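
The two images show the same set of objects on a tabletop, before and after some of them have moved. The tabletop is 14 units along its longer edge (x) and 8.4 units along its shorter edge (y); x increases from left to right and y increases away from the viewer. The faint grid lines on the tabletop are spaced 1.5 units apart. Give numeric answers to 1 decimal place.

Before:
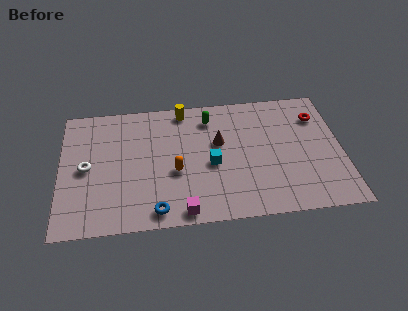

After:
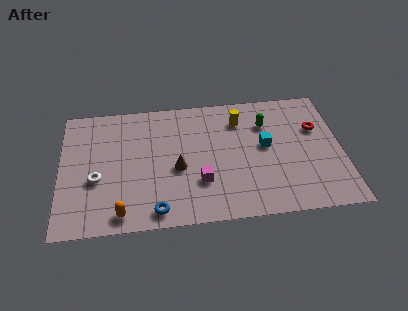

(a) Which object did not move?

the blue torus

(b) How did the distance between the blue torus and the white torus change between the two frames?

-0.9

They were about 4.6 units apart before and 3.7 after — 0.9 units closer together.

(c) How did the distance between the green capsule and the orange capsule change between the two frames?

+5.1

The distance was about 3.8 in the first image and 8.9 in the second, so they moved 5.1 units further apart.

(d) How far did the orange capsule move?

3.6

From (5.7, 3.4) to (3.0, 1.0), the orange capsule covered √(2.7² + 2.4²) ≈ 3.6 units.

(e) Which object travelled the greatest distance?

the orange capsule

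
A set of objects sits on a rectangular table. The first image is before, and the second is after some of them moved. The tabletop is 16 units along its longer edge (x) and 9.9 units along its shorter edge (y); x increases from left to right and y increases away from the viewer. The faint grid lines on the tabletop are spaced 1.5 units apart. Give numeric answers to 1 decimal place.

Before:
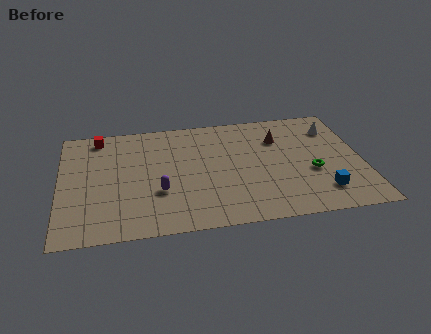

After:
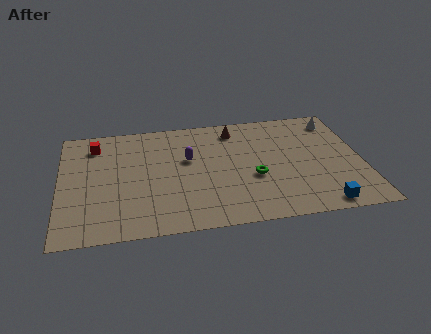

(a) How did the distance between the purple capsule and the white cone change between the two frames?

-2.0

They were about 10.4 units apart before and 8.4 after — 2.0 units closer together.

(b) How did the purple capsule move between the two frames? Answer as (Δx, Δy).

(1.6, 2.6)

From the two frames, the purple capsule sits at roughly (5.2, 3.4) before and (6.8, 6.0) after.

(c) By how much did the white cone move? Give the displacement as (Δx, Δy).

(0.2, 0.7)

The white cone was at about (14.7, 7.6) and moved to about (14.9, 8.3).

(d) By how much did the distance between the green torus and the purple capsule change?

-4.1

The distance was about 8.1 in the first image and 4.0 in the second, so they moved 4.1 units closer together.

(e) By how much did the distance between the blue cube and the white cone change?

+1.8

They were about 5.6 units apart before and 7.4 after — 1.8 units further apart.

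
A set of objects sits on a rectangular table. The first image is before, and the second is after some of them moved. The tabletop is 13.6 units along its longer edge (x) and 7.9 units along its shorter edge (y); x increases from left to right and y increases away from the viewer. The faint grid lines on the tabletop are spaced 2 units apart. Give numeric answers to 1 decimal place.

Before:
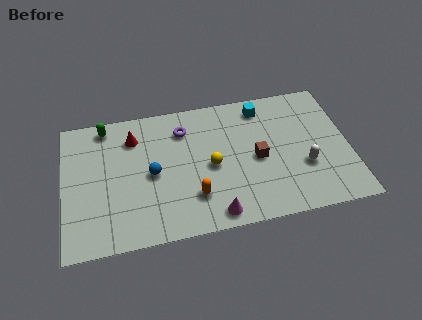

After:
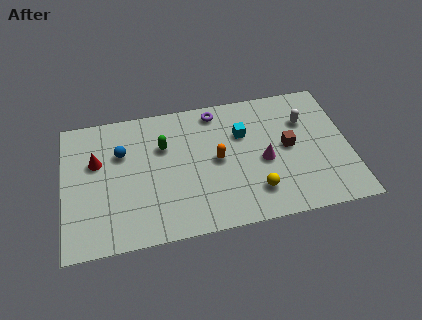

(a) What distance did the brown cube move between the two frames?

1.6

The brown cube moved from about (9.2, 3.7) to (10.7, 4.1), a distance of √(1.5² + 0.4²) ≈ 1.6.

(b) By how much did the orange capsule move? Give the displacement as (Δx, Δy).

(1.2, 1.9)

The orange capsule started near (6.1, 2.1) and ended near (7.3, 4.0).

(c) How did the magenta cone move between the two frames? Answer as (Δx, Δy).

(2.5, 2.6)

From the two frames, the magenta cone sits at roughly (7.0, 0.9) before and (9.5, 3.5) after.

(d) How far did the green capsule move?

3.2

The green capsule moved from about (2.1, 7.0) to (4.8, 5.3), a distance of √(2.7² + 1.7²) ≈ 3.2.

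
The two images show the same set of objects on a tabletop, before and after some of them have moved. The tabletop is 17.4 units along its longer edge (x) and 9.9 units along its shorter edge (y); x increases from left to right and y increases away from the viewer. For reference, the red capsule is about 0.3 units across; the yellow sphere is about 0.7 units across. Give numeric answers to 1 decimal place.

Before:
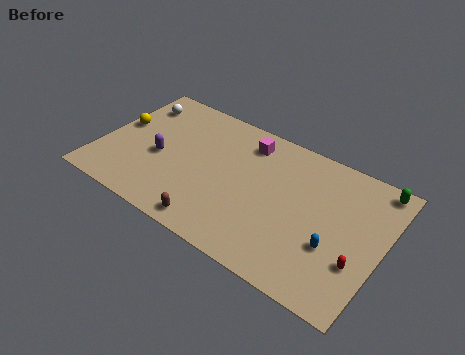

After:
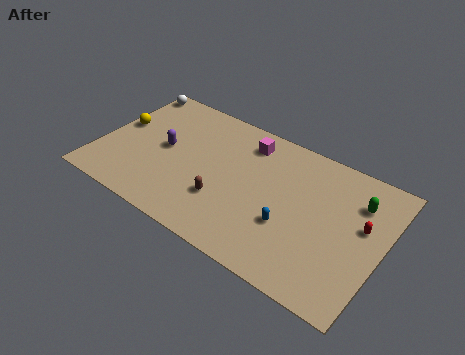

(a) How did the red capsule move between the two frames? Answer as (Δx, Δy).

(-0.1, 2.6)

From the two frames, the red capsule sits at roughly (16.2, 3.2) before and (16.1, 5.8) after.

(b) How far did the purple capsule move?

0.8

The purple capsule was near (3.7, 4.3) before and (3.9, 5.1) after, so it travelled √(0.2² + 0.8²) ≈ 0.8 units.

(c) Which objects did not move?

the yellow sphere and the magenta cube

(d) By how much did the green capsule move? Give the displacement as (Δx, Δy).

(-0.9, -1.6)

The green capsule started near (16.5, 8.9) and ended near (15.6, 7.3).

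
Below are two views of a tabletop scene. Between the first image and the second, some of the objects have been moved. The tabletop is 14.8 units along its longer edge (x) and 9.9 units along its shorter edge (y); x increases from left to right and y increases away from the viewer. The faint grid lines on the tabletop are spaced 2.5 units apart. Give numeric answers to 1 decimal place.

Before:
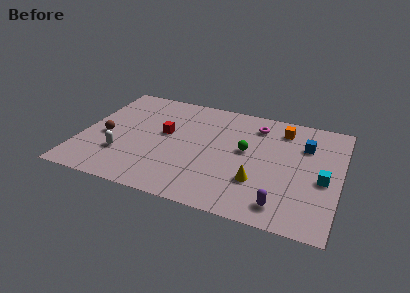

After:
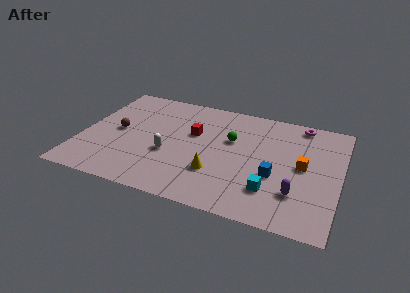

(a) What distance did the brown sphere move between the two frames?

0.9

The brown sphere moved from about (1.4, 4.3) to (2.0, 5.0), a distance of √(0.6² + 0.7²) ≈ 0.9.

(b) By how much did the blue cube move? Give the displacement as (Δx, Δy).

(-1.5, -3.2)

The blue cube was at about (12.7, 7.0) and moved to about (11.2, 3.8).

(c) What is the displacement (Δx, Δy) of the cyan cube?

(-2.8, -1.8)

From the two frames, the cyan cube sits at roughly (13.9, 4.3) before and (11.1, 2.5) after.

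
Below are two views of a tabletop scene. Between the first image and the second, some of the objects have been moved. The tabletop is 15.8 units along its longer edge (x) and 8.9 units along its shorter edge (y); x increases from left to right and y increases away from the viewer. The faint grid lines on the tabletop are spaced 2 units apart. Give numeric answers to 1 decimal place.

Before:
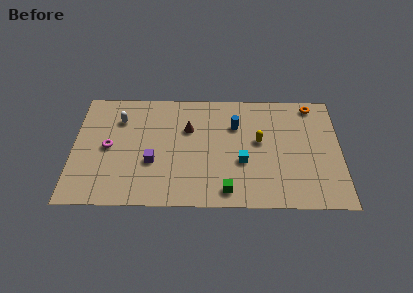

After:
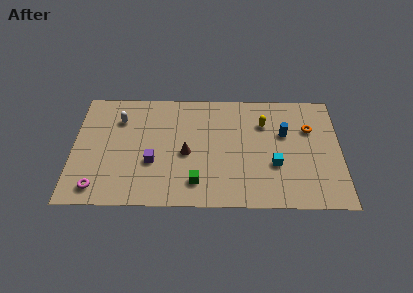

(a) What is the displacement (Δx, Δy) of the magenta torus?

(-0.6, -3.1)

The magenta torus was at about (2.1, 4.4) and moved to about (1.5, 1.3).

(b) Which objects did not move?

the purple cube and the white capsule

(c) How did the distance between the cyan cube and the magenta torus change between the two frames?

+2.6

Before: roughly 8.0 units apart; after: 10.6. That's 2.6 units further apart.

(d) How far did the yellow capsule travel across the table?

1.4

The yellow capsule moved from about (11.0, 5.0) to (11.3, 6.4), a distance of √(0.3² + 1.4²) ≈ 1.4.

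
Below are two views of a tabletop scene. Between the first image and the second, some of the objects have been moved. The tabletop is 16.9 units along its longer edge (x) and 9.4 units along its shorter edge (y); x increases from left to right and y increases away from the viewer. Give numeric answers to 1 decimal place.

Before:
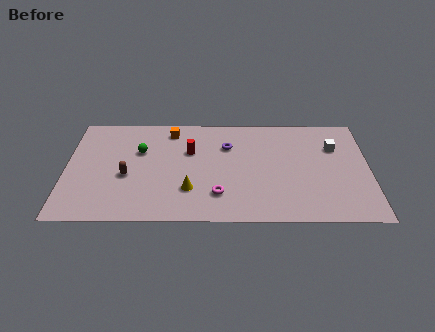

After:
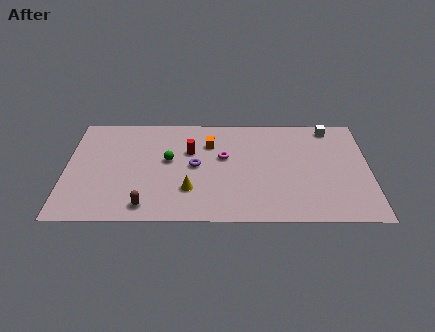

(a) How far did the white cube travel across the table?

1.8

The white cube moved from about (15.0, 6.5) to (14.8, 8.3), a distance of √(0.2² + 1.8²) ≈ 1.8.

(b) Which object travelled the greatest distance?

the magenta torus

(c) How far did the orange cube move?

2.5

The orange cube moved from about (5.8, 8.0) to (8.0, 6.8), a distance of √(2.2² + 1.2²) ≈ 2.5.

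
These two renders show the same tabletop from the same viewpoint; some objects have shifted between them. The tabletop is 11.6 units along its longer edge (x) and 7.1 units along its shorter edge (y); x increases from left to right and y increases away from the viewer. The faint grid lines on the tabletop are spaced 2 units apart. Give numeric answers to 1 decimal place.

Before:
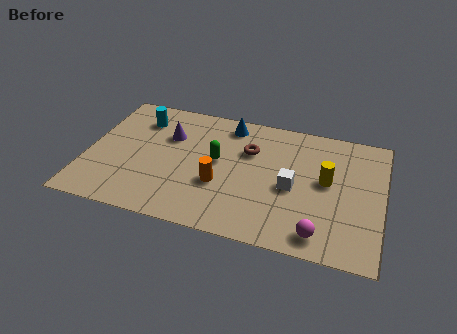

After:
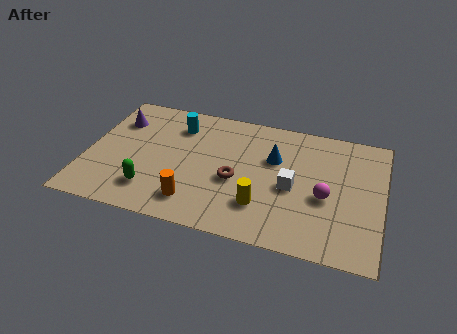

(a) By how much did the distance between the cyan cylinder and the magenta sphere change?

-2.2

Before: roughly 8.7 units apart; after: 6.5. That's 2.2 units closer together.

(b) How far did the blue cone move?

2.4

From (5.4, 6.1) to (7.3, 4.6), the blue cone covered √(1.9² + 1.5²) ≈ 2.4 units.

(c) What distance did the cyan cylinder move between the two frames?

1.5

The cyan cylinder moved from about (1.9, 5.5) to (3.4, 5.5), a distance of √(1.5² + 0.0²) ≈ 1.5.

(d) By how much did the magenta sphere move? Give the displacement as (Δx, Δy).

(0.1, 2.0)

The magenta sphere started near (9.3, 1.0) and ended near (9.4, 3.0).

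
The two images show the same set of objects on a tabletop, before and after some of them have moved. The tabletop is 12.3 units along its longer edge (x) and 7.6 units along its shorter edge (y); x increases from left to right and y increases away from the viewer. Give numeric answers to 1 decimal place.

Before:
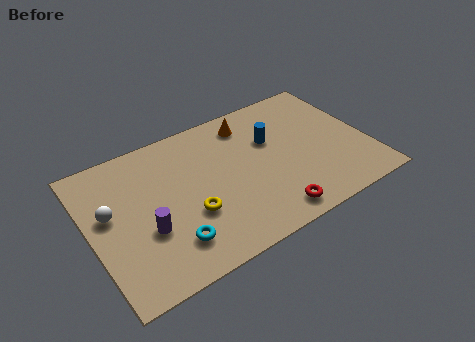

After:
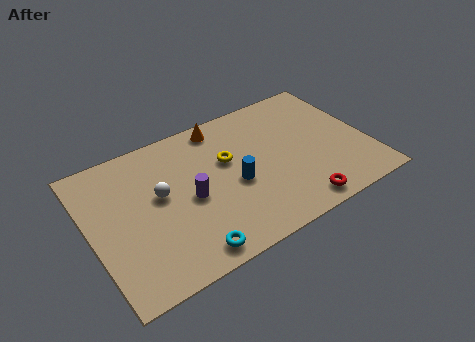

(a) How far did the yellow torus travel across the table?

2.8

The yellow torus was near (4.2, 2.7) before and (6.2, 4.7) after, so it travelled √(2.0² + 2.0²) ≈ 2.8 units.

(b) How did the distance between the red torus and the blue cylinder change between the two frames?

-0.6

They were about 4.0 units apart before and 3.4 after — 0.6 units closer together.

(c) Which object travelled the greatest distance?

the yellow torus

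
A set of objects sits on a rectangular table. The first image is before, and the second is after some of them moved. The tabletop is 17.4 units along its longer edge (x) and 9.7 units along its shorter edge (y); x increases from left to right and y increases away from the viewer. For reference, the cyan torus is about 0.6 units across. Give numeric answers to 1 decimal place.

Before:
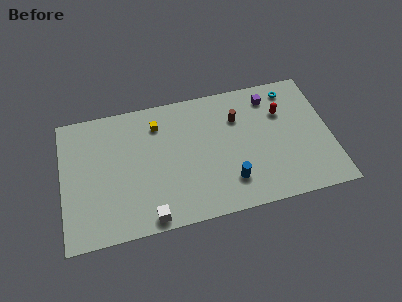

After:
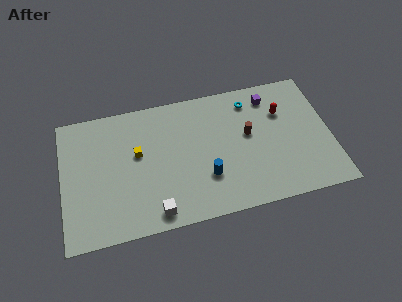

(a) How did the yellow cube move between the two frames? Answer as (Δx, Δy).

(-1.4, -1.9)

The yellow cube started near (6.3, 7.6) and ended near (4.9, 5.7).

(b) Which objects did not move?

the purple cube and the red capsule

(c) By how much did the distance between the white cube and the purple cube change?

-0.5

They were about 10.9 units apart before and 10.4 after — 0.5 units closer together.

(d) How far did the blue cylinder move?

1.7

From (10.7, 2.3) to (9.2, 3.0), the blue cylinder covered √(1.5² + 0.7²) ≈ 1.7 units.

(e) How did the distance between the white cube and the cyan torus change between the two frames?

-2.7

Before: roughly 12.2 units apart; after: 9.5. That's 2.7 units closer together.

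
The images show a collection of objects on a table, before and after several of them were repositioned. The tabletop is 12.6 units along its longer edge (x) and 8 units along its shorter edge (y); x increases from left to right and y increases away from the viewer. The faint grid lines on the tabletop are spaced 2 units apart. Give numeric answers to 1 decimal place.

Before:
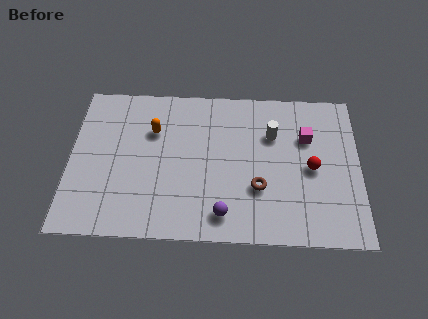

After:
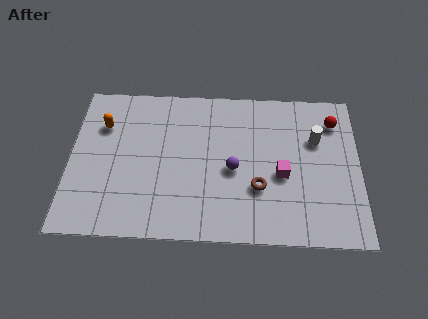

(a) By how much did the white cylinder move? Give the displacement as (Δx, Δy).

(1.9, -0.2)

The white cylinder started near (8.8, 5.5) and ended near (10.7, 5.3).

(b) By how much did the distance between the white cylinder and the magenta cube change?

+0.9

Before: roughly 1.5 units apart; after: 2.4. That's 0.9 units further apart.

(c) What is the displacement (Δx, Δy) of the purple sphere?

(0.4, 2.3)

From the two frames, the purple sphere sits at roughly (6.7, 1.3) before and (7.1, 3.6) after.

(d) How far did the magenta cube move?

2.3

From (10.3, 5.4) to (9.2, 3.4), the magenta cube covered √(1.1² + 2.0²) ≈ 2.3 units.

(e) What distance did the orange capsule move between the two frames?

2.2

From (3.6, 5.5) to (1.4, 5.7), the orange capsule covered √(2.2² + 0.2²) ≈ 2.2 units.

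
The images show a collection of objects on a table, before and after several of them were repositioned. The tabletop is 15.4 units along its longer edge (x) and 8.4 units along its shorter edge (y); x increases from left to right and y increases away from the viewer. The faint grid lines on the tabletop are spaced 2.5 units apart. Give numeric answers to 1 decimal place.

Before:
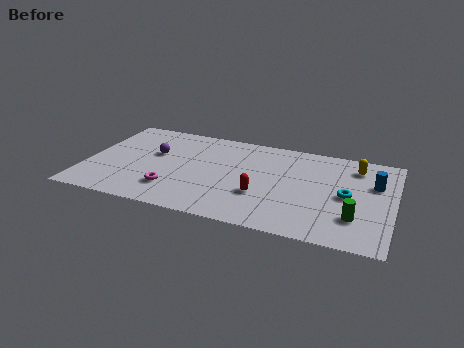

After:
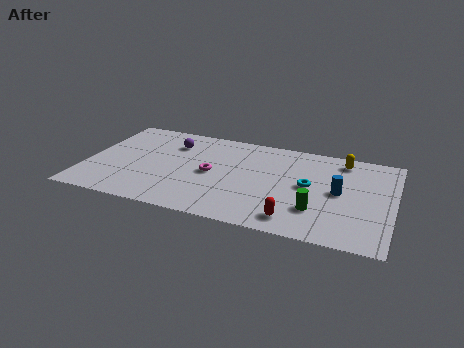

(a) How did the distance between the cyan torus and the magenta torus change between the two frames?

-3.9

They were about 8.8 units apart before and 4.9 after — 3.9 units closer together.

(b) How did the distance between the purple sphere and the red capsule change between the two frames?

+2.3

The distance was about 6.0 in the first image and 8.3 in the second, so they moved 2.3 units further apart.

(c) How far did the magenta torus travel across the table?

2.7

The magenta torus moved from about (4.5, 2.1) to (6.3, 4.1), a distance of √(1.8² + 2.0²) ≈ 2.7.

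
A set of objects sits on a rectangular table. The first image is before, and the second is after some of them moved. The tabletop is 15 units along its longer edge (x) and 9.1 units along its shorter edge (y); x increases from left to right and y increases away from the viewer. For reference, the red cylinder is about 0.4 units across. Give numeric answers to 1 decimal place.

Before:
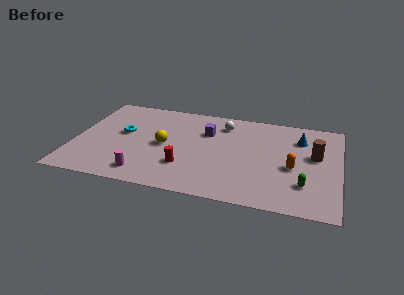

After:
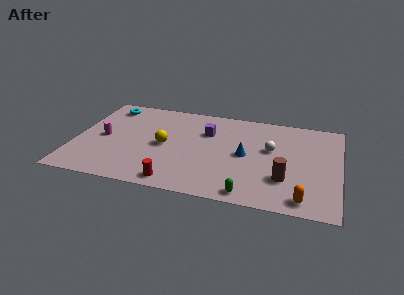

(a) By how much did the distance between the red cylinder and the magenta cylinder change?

+3.1

They were about 2.5 units apart before and 5.6 after — 3.1 units further apart.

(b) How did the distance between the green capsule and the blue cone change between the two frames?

-0.8

Before: roughly 4.4 units apart; after: 3.6. That's 0.8 units closer together.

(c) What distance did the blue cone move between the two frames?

3.8

The blue cone moved from about (12.7, 6.8) to (9.7, 4.5), a distance of √(3.0² + 2.3²) ≈ 3.8.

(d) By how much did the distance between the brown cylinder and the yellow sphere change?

-1.4

Before: roughly 8.5 units apart; after: 7.1. That's 1.4 units closer together.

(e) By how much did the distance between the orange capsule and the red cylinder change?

+1.0

They were about 6.1 units apart before and 7.1 after — 1.0 units further apart.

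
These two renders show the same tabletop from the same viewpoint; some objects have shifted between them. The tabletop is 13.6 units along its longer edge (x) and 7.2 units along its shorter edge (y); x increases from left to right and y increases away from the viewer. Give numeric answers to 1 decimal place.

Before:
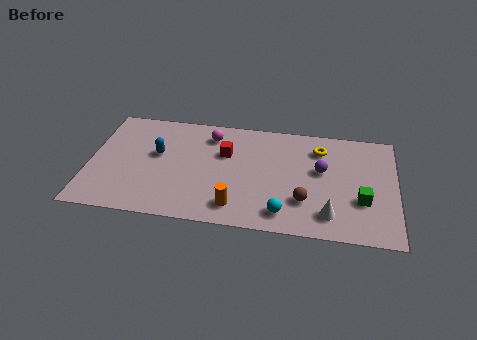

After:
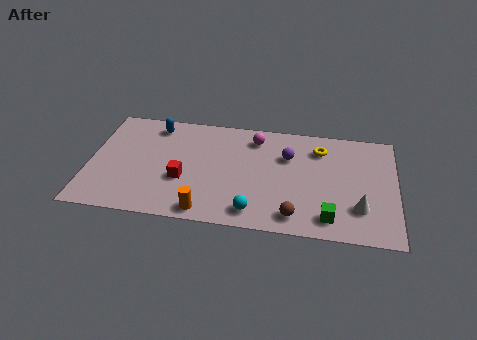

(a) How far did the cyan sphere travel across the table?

1.3

The cyan sphere moved from about (8.7, 1.2) to (7.4, 1.1), a distance of √(1.3² + 0.1²) ≈ 1.3.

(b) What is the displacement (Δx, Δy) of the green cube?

(-1.4, -1.3)

From the two frames, the green cube sits at roughly (12.1, 2.5) before and (10.7, 1.2) after.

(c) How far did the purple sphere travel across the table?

1.7

The purple sphere was near (10.3, 4.2) before and (8.8, 4.9) after, so it travelled √(1.5² + 0.7²) ≈ 1.7 units.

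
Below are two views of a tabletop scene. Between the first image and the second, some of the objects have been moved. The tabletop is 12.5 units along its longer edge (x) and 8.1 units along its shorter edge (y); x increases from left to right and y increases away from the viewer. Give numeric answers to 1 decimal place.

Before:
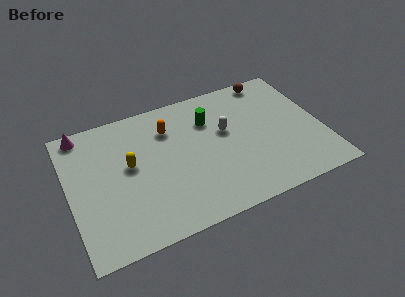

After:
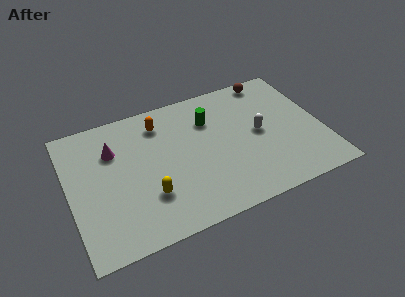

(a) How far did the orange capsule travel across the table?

0.6

The orange capsule was near (5.1, 6.0) before and (4.7, 6.5) after, so it travelled √(0.4² + 0.5²) ≈ 0.6 units.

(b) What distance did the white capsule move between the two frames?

1.7

The white capsule moved from about (7.8, 4.8) to (9.4, 4.1), a distance of √(1.6² + 0.7²) ≈ 1.7.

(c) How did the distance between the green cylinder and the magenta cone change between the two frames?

-1.6

Before: roughly 6.4 units apart; after: 4.8. That's 1.6 units closer together.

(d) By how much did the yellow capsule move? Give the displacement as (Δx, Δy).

(0.7, -2.1)

The yellow capsule was at about (3.0, 4.5) and moved to about (3.7, 2.4).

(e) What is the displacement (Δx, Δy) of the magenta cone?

(1.4, -1.6)

The magenta cone started near (0.9, 7.3) and ended near (2.3, 5.7).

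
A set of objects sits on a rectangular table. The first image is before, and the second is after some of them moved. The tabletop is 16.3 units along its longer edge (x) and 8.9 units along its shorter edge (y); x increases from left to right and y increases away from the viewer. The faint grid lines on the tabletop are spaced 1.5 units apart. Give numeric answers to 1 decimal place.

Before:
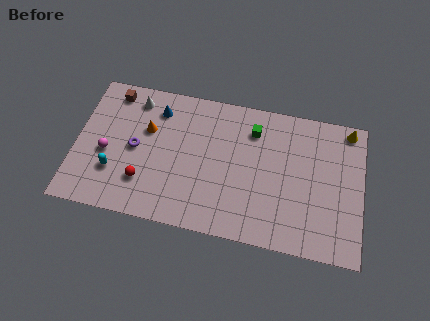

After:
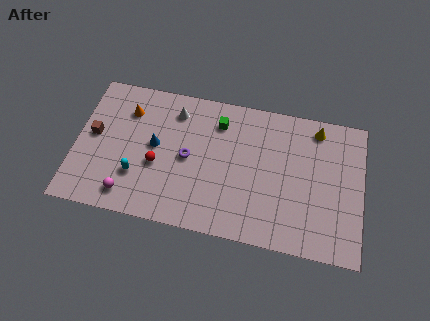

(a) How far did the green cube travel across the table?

2.0

The green cube moved from about (10.0, 6.9) to (8.0, 7.0), a distance of √(2.0² + 0.1²) ≈ 2.0.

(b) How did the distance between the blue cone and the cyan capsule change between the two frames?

-2.6

They were about 4.9 units apart before and 2.3 after — 2.6 units closer together.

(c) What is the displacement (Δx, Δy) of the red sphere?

(0.7, 1.2)

The red sphere started near (4.0, 2.4) and ended near (4.7, 3.6).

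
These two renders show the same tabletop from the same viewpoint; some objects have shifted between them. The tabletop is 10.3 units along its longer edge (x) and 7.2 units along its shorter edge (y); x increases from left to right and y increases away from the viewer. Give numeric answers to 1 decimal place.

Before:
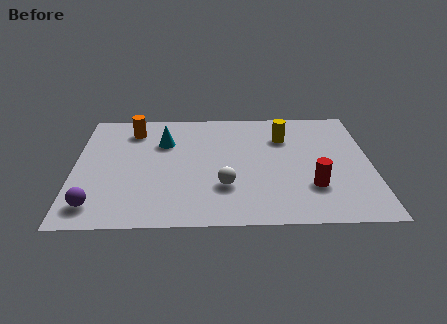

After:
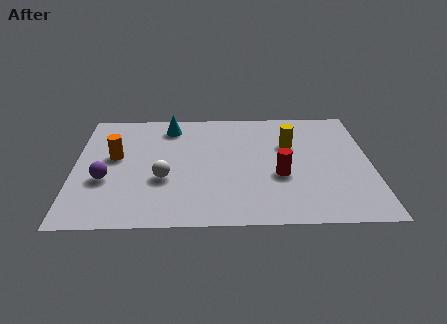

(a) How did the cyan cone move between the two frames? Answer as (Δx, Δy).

(0.2, 1.0)

From the two frames, the cyan cone sits at roughly (3.1, 5.0) before and (3.3, 6.0) after.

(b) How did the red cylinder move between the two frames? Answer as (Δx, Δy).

(-1.1, 0.7)

From the two frames, the red cylinder sits at roughly (8.2, 2.1) before and (7.1, 2.8) after.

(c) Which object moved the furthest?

the white sphere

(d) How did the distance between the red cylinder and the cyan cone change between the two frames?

-0.9

Before: roughly 5.9 units apart; after: 5.0. That's 0.9 units closer together.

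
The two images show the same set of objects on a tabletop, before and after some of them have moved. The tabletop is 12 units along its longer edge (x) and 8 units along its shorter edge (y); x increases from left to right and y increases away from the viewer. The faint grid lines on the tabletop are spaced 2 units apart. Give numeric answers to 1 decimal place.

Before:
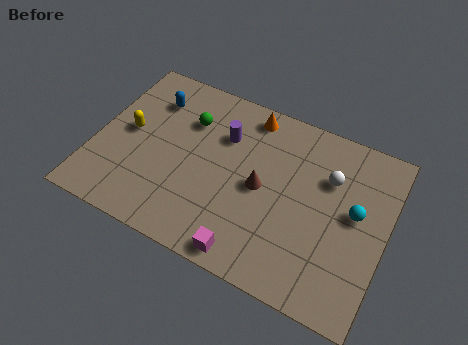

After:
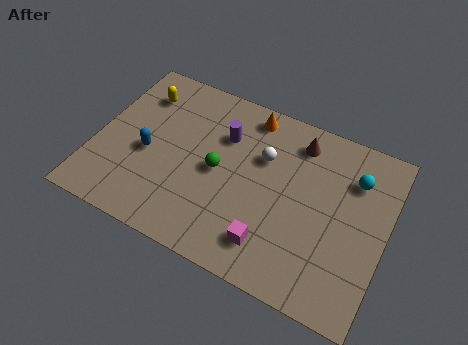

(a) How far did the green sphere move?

2.3

From (3.6, 5.7) to (5.1, 3.9), the green sphere covered √(1.5² + 1.8²) ≈ 2.3 units.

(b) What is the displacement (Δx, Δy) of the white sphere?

(-2.7, -0.2)

From the two frames, the white sphere sits at roughly (9.5, 5.5) before and (6.8, 5.3) after.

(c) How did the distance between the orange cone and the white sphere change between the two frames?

-1.9

Before: roughly 3.8 units apart; after: 1.9. That's 1.9 units closer together.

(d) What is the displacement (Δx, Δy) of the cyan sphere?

(-0.2, 1.5)

The cyan sphere was at about (10.7, 4.4) and moved to about (10.5, 5.9).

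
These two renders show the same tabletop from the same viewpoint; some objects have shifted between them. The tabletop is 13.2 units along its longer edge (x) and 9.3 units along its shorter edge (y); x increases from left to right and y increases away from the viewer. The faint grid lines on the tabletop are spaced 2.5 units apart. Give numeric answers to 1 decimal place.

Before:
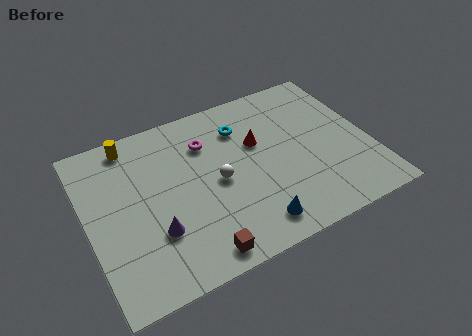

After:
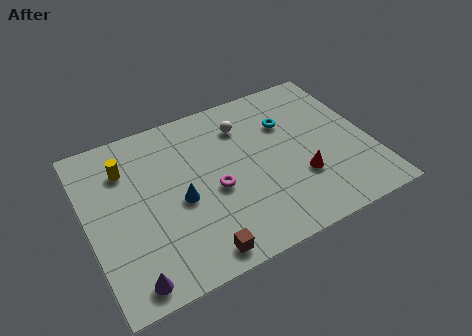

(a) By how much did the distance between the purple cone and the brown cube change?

+0.6

Before: roughly 2.5 units apart; after: 3.1. That's 0.6 units further apart.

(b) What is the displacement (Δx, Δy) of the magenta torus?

(0.0, -2.8)

The magenta torus started near (5.8, 6.8) and ended near (5.8, 4.0).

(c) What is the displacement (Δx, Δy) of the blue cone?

(-3.0, 2.7)

From the two frames, the blue cone sits at roughly (7.2, 1.4) before and (4.2, 4.1) after.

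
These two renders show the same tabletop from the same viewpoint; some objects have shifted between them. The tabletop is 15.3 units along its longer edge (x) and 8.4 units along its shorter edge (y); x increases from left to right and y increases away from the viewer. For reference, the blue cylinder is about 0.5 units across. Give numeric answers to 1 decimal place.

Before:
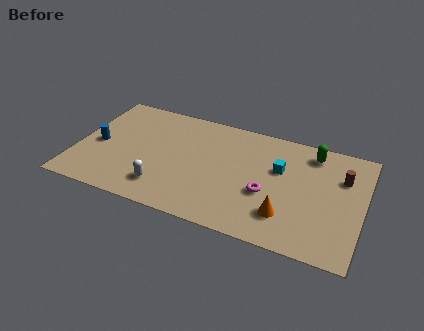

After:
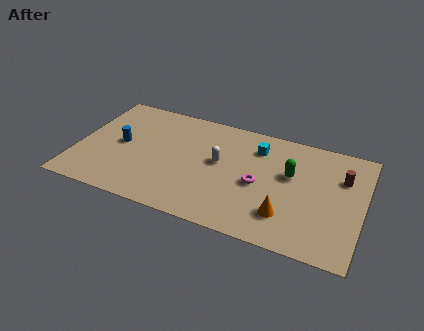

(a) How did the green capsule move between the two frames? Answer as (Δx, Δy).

(-1.0, -2.0)

The green capsule started near (12.4, 7.1) and ended near (11.4, 5.1).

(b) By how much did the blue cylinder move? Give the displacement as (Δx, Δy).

(1.2, 0.4)

From the two frames, the blue cylinder sits at roughly (1.1, 3.9) before and (2.3, 4.3) after.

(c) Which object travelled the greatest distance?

the white capsule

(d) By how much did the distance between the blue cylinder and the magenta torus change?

-1.7

Before: roughly 9.2 units apart; after: 7.5. That's 1.7 units closer together.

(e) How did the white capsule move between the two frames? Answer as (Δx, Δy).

(2.7, 2.9)

The white capsule started near (4.9, 1.8) and ended near (7.6, 4.7).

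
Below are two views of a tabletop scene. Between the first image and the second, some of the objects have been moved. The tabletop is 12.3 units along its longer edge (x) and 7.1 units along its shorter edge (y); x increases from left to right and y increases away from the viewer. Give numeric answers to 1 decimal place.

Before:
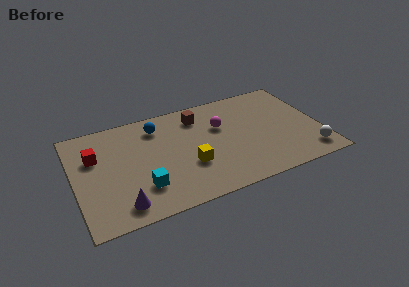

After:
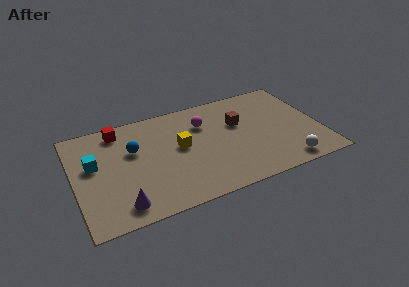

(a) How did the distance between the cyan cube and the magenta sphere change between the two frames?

+0.7

They were about 5.0 units apart before and 5.7 after — 0.7 units further apart.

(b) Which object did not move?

the purple cone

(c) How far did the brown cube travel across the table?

2.2

From (6.4, 5.7) to (8.3, 4.5), the brown cube covered √(1.9² + 1.2²) ≈ 2.2 units.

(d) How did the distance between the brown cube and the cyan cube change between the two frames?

+2.3

They were about 5.0 units apart before and 7.3 after — 2.3 units further apart.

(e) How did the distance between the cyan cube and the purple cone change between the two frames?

+1.9

The distance was about 1.4 in the first image and 3.3 in the second, so they moved 1.9 units further apart.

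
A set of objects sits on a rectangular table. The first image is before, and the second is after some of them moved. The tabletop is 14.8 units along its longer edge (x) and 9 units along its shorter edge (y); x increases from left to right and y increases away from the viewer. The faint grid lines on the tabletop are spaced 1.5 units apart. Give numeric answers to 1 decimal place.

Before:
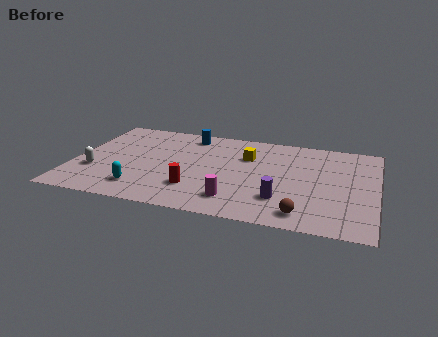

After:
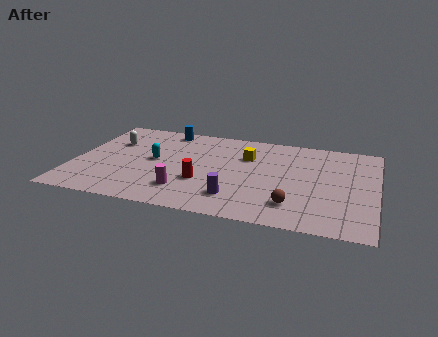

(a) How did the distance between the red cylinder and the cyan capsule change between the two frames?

+0.3

The distance was about 2.7 in the first image and 3.0 in the second, so they moved 0.3 units further apart.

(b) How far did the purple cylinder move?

2.2

From (10.3, 2.4) to (8.1, 2.0), the purple cylinder covered √(2.2² + 0.4²) ≈ 2.2 units.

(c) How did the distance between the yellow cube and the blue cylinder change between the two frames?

+1.2

The distance was about 3.4 in the first image and 4.6 in the second, so they moved 1.2 units further apart.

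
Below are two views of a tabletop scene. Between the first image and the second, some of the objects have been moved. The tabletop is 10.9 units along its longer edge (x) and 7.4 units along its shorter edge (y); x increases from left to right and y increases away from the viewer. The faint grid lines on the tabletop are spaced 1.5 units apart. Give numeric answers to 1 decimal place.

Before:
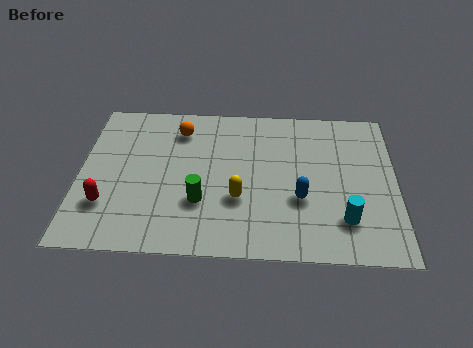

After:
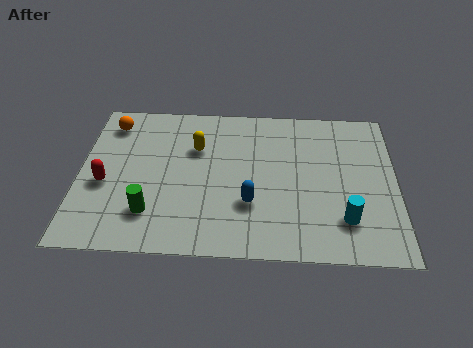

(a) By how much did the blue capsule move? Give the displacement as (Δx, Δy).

(-1.7, -0.3)

The blue capsule was at about (7.6, 2.7) and moved to about (5.9, 2.4).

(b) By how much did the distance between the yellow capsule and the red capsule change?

-0.9

They were about 4.5 units apart before and 3.6 after — 0.9 units closer together.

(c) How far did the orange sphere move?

2.4

From (3.4, 5.9) to (1.0, 6.1), the orange sphere covered √(2.4² + 0.2²) ≈ 2.4 units.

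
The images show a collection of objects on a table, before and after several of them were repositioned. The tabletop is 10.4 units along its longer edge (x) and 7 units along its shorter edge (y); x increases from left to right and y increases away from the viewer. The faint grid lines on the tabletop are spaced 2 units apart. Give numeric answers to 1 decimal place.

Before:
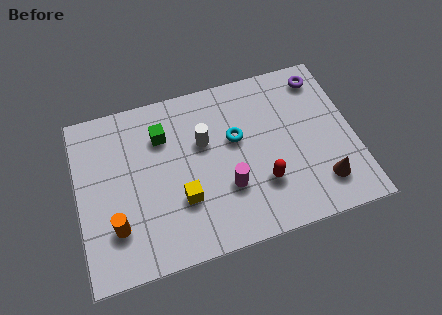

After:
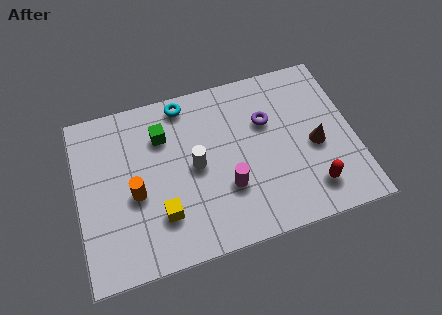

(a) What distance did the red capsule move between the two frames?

1.9

The red capsule moved from about (6.8, 2.1) to (8.6, 1.4), a distance of √(1.8² + 0.7²) ≈ 1.9.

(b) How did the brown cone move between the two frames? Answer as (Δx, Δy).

(-0.1, 1.6)

The brown cone started near (9.0, 1.5) and ended near (8.9, 3.1).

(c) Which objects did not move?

the magenta cylinder and the green cube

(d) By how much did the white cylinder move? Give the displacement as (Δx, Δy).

(-0.4, -0.9)

The white cylinder was at about (4.8, 4.4) and moved to about (4.4, 3.5).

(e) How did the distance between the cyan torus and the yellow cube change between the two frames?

+1.6

The distance was about 2.9 in the first image and 4.5 in the second, so they moved 1.6 units further apart.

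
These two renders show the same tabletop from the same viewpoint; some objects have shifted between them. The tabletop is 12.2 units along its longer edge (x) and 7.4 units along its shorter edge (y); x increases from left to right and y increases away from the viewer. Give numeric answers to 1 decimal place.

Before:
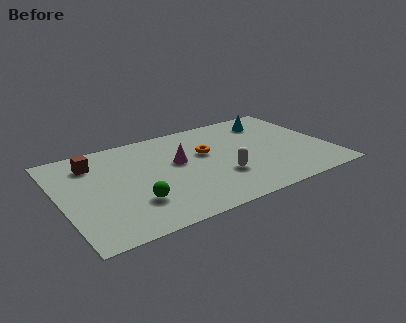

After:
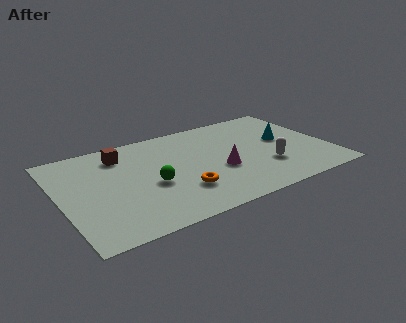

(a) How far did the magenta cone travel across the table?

2.2

The magenta cone moved from about (5.4, 4.3) to (7.1, 2.9), a distance of √(1.7² + 1.4²) ≈ 2.2.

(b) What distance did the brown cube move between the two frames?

1.3

The brown cube moved from about (1.7, 5.8) to (3.0, 5.9), a distance of √(1.3² + 0.1²) ≈ 1.3.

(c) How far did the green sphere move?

1.3

The green sphere was near (3.1, 2.1) before and (4.0, 3.1) after, so it travelled √(0.9² + 1.0²) ≈ 1.3 units.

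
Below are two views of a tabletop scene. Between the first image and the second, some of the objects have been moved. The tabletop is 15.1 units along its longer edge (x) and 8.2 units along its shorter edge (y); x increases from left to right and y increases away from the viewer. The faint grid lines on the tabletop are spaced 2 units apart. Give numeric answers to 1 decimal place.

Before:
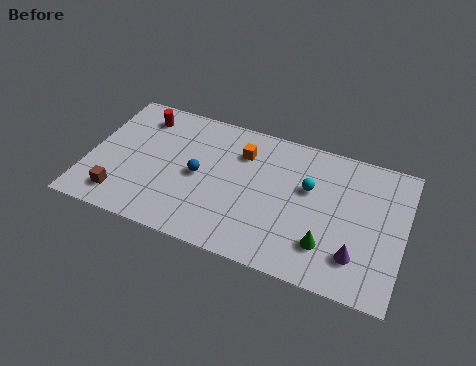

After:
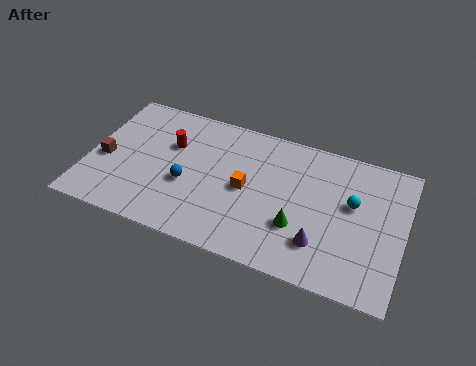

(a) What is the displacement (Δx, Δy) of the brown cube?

(-1.0, 2.0)

The brown cube started near (1.8, 1.5) and ended near (0.8, 3.5).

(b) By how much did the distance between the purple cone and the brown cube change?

-0.6

The distance was about 11.2 in the first image and 10.6 in the second, so they moved 0.6 units closer together.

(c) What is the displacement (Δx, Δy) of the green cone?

(-1.4, 0.6)

The green cone started near (11.6, 2.1) and ended near (10.2, 2.7).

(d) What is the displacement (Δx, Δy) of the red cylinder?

(1.6, -1.3)

From the two frames, the red cylinder sits at roughly (2.2, 6.7) before and (3.8, 5.4) after.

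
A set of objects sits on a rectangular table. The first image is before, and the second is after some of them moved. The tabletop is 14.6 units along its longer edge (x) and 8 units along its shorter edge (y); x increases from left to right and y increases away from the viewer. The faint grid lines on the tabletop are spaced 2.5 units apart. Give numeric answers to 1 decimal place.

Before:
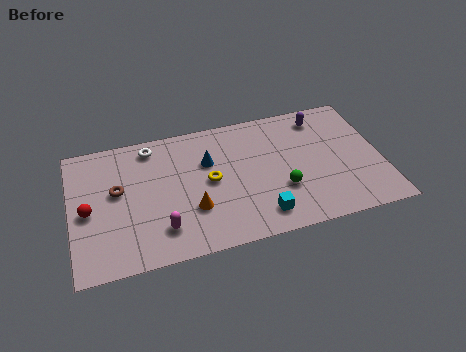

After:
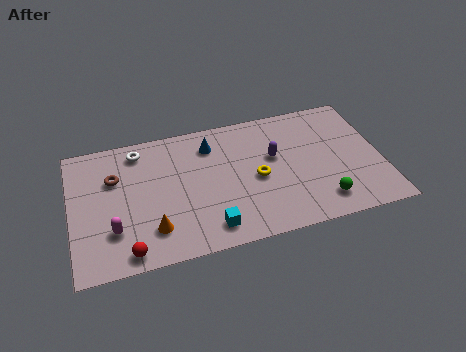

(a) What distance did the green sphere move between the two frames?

2.2

The green sphere was near (9.8, 2.7) before and (11.6, 1.5) after, so it travelled √(1.8² + 1.2²) ≈ 2.2 units.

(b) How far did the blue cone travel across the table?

1.0

The blue cone moved from about (6.5, 5.3) to (6.7, 6.3), a distance of √(0.2² + 1.0²) ≈ 1.0.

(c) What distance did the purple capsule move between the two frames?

3.1

The purple capsule moved from about (12.0, 6.7) to (9.6, 4.8), a distance of √(2.4² + 1.9²) ≈ 3.1.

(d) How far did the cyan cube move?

2.4

The cyan cube was near (8.7, 1.4) before and (6.3, 1.3) after, so it travelled √(2.4² + 0.1²) ≈ 2.4 units.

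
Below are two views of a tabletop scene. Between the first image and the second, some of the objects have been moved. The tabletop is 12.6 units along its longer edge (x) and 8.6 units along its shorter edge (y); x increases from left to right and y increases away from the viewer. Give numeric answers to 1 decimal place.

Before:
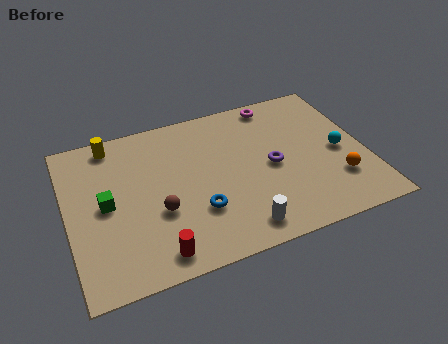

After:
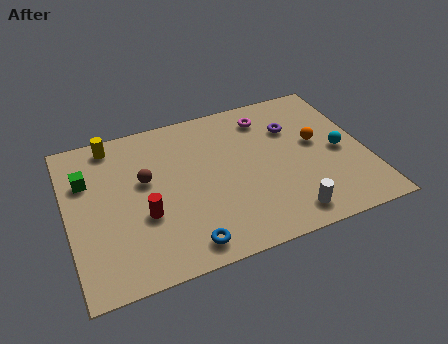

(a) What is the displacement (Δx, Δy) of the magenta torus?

(-0.5, -0.7)

From the two frames, the magenta torus sits at roughly (9.2, 7.7) before and (8.7, 7.0) after.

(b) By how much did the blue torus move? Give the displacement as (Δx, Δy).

(-0.7, -1.6)

The blue torus started near (5.3, 2.7) and ended near (4.6, 1.1).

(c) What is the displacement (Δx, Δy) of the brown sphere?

(-0.4, 1.9)

The brown sphere started near (3.7, 3.2) and ended near (3.3, 5.1).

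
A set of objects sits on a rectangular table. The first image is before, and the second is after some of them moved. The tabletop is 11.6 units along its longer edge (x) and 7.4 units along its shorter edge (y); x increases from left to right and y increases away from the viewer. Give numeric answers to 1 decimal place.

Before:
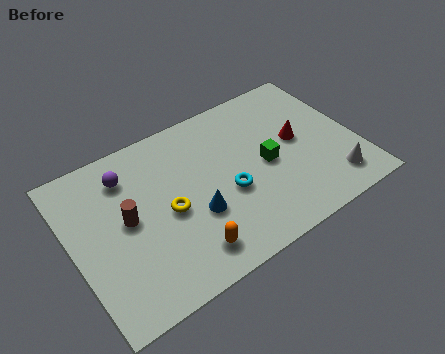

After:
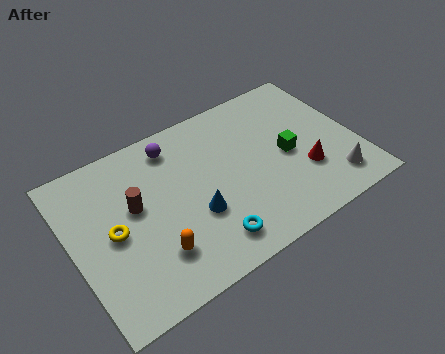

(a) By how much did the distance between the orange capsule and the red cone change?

+0.5

They were about 5.8 units apart before and 6.3 after — 0.5 units further apart.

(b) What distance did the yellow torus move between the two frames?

2.2

The yellow torus was near (3.8, 3.4) before and (1.6, 3.6) after, so it travelled √(2.2² + 0.2²) ≈ 2.2 units.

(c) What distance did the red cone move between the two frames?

1.6

The red cone moved from about (9.3, 4.0) to (9.3, 2.4), a distance of √(0.0² + 1.6²) ≈ 1.6.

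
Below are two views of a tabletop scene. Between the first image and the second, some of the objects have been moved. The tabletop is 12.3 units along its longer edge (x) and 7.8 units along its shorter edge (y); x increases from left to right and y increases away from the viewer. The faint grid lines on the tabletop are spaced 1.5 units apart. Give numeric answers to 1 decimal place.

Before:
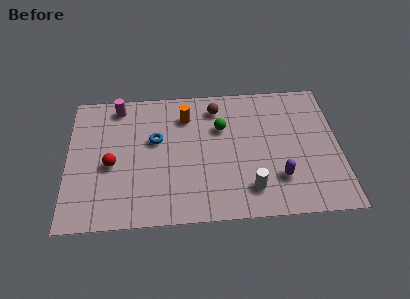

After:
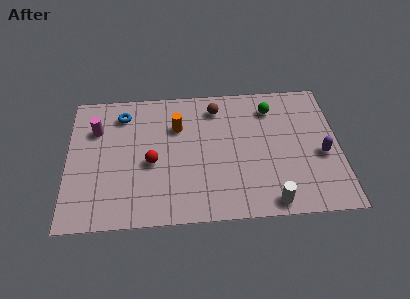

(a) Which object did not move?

the brown sphere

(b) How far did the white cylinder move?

1.2

The white cylinder was near (8.2, 1.6) before and (9.1, 0.8) after, so it travelled √(0.9² + 0.8²) ≈ 1.2 units.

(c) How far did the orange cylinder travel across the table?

0.7

The orange cylinder was near (5.4, 6.0) before and (5.0, 5.4) after, so it travelled √(0.4² + 0.6²) ≈ 0.7 units.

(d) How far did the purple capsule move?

2.3

The purple capsule was near (9.5, 2.1) before and (11.5, 3.3) after, so it travelled √(2.0² + 1.2²) ≈ 2.3 units.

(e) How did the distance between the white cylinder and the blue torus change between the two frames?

+3.4

Before: roughly 5.2 units apart; after: 8.6. That's 3.4 units further apart.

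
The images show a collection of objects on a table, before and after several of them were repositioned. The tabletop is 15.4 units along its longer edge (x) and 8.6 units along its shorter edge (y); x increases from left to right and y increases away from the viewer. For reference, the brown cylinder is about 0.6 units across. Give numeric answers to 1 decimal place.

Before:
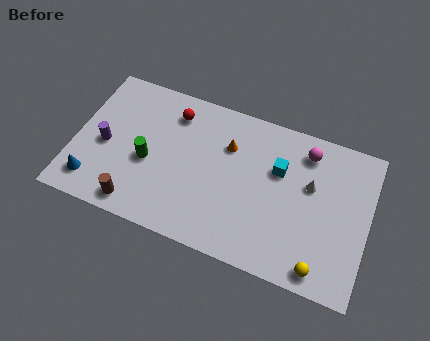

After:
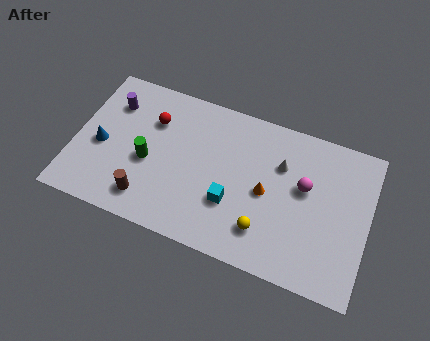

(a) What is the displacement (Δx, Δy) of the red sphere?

(-1.0, -0.8)

From the two frames, the red sphere sits at roughly (4.9, 6.9) before and (3.9, 6.1) after.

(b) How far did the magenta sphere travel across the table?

2.0

The magenta sphere was near (11.9, 7.1) before and (12.0, 5.1) after, so it travelled √(0.1² + 2.0²) ≈ 2.0 units.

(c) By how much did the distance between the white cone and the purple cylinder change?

-1.8

They were about 10.8 units apart before and 9.0 after — 1.8 units closer together.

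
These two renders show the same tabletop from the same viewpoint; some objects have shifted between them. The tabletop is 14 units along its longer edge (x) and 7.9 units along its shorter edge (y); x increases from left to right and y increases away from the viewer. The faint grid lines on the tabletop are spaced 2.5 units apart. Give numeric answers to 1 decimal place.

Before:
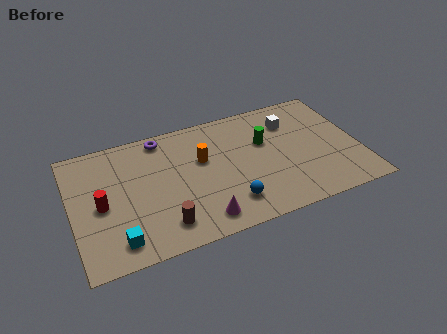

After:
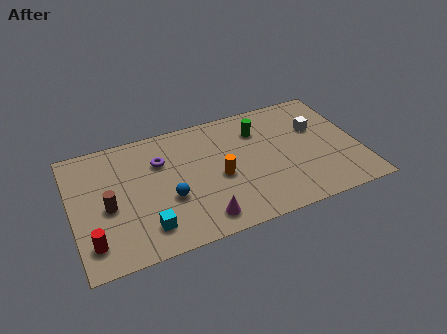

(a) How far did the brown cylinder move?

3.2

From (4.2, 1.5) to (1.7, 3.5), the brown cylinder covered √(2.5² + 2.0²) ≈ 3.2 units.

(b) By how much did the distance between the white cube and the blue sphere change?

+2.3

The distance was about 5.5 in the first image and 7.8 in the second, so they moved 2.3 units further apart.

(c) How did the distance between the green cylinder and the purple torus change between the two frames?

-0.4

Before: roughly 5.3 units apart; after: 4.9. That's 0.4 units closer together.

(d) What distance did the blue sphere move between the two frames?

3.1

From (7.4, 1.7) to (4.6, 3.0), the blue sphere covered √(2.8² + 1.3²) ≈ 3.1 units.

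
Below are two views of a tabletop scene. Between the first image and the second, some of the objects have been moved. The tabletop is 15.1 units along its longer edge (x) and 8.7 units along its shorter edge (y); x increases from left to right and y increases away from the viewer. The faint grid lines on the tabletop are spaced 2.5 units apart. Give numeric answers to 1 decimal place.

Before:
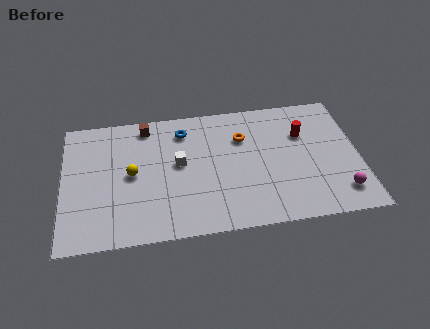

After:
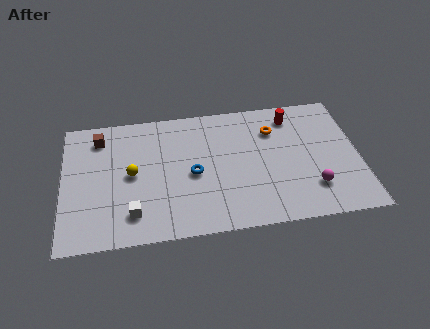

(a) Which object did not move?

the yellow sphere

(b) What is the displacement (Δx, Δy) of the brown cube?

(-2.4, -0.5)

From the two frames, the brown cube sits at roughly (4.3, 7.6) before and (1.9, 7.1) after.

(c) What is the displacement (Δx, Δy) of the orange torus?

(1.6, 0.3)

The orange torus started near (9.2, 6.1) and ended near (10.8, 6.4).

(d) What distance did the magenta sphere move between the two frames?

1.5

The magenta sphere moved from about (14.0, 1.7) to (12.6, 2.2), a distance of √(1.4² + 0.5²) ≈ 1.5.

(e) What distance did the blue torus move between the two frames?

3.0

The blue torus moved from about (6.2, 7.0) to (6.6, 4.0), a distance of √(0.4² + 3.0²) ≈ 3.0.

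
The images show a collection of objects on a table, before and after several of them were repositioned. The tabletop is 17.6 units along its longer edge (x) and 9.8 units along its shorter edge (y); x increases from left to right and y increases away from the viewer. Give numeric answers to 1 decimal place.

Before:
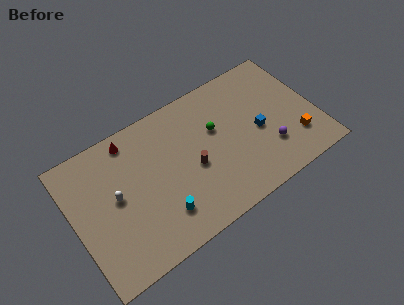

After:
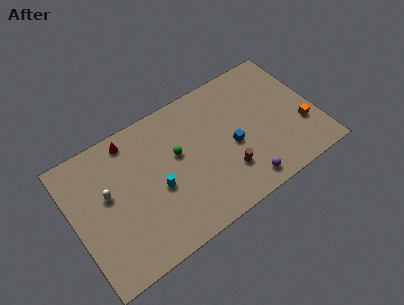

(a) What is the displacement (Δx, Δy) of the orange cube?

(0.6, 0.7)

The orange cube was at about (15.8, 2.5) and moved to about (16.4, 3.2).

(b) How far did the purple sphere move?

2.7

The purple sphere was near (13.9, 2.8) before and (11.7, 1.3) after, so it travelled √(2.2² + 1.5²) ≈ 2.7 units.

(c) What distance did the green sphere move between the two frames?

2.9

From (10.5, 6.1) to (7.6, 5.8), the green sphere covered √(2.9² + 0.3²) ≈ 2.9 units.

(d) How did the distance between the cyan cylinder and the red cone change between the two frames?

-1.8

The distance was about 6.4 in the first image and 4.6 in the second, so they moved 1.8 units closer together.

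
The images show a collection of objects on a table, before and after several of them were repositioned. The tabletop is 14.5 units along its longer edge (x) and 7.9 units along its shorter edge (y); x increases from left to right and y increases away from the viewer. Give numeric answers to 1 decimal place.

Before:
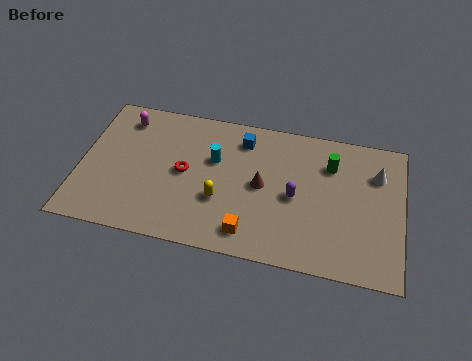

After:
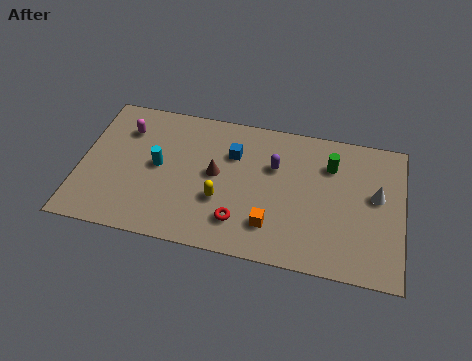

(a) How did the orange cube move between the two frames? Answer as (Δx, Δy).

(0.9, 0.6)

The orange cube was at about (7.8, 1.3) and moved to about (8.7, 1.9).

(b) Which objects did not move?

the green cylinder and the yellow capsule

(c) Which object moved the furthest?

the red torus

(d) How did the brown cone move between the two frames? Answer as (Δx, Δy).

(-2.1, 0.2)

The brown cone started near (8.2, 4.0) and ended near (6.1, 4.2).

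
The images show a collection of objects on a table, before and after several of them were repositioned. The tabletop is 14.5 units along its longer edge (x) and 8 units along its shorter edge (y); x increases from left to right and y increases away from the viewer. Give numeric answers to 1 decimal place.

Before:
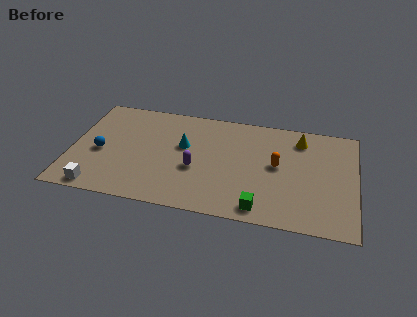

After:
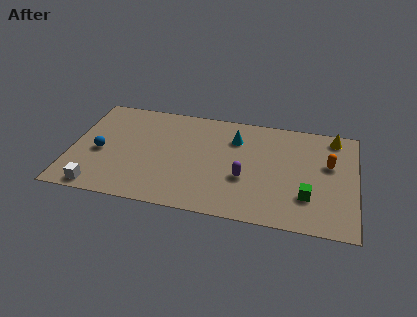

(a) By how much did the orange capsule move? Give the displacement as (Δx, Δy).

(2.6, 0.6)

The orange capsule was at about (10.5, 4.3) and moved to about (13.1, 4.9).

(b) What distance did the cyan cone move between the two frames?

2.8

The cyan cone was near (5.7, 4.8) before and (8.3, 5.9) after, so it travelled √(2.6² + 1.1²) ≈ 2.8 units.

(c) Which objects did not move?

the blue sphere and the white cube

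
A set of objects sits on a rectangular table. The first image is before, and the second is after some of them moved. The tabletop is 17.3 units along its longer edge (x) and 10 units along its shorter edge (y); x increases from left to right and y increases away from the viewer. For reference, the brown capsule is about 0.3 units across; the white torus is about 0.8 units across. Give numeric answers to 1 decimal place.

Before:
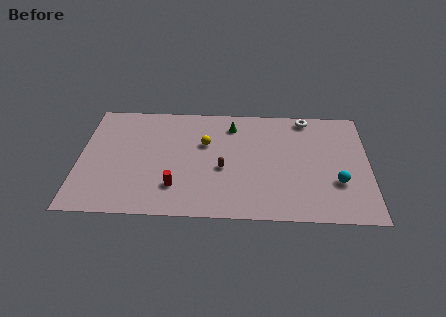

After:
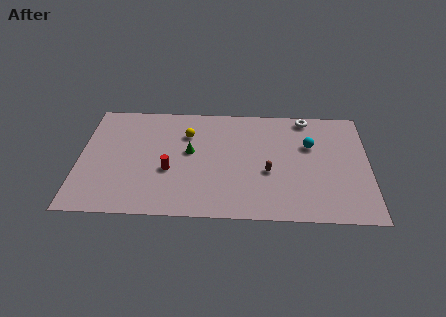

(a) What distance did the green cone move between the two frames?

3.5

The green cone was near (9.1, 8.1) before and (6.6, 5.6) after, so it travelled √(2.5² + 2.5²) ≈ 3.5 units.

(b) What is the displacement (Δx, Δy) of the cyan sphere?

(-1.6, 3.2)

From the two frames, the cyan sphere sits at roughly (15.4, 3.3) before and (13.8, 6.5) after.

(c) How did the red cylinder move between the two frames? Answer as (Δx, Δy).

(-0.4, 1.4)

From the two frames, the red cylinder sits at roughly (5.8, 2.5) before and (5.4, 3.9) after.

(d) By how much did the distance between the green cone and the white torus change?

+3.2

They were about 4.6 units apart before and 7.8 after — 3.2 units further apart.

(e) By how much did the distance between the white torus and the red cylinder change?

-0.5

They were about 10.2 units apart before and 9.7 after — 0.5 units closer together.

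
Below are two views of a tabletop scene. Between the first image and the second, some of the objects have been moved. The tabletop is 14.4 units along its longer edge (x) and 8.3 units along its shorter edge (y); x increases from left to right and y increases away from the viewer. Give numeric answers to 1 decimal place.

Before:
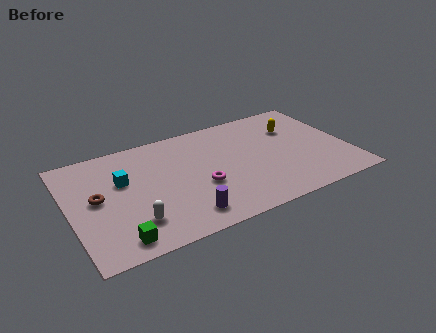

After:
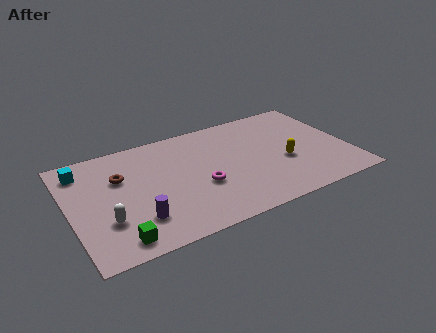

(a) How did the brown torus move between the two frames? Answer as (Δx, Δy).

(1.3, 1.1)

The brown torus was at about (1.4, 4.4) and moved to about (2.7, 5.5).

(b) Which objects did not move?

the green cube and the magenta torus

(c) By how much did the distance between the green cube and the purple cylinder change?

-1.9

They were about 3.4 units apart before and 1.5 after — 1.9 units closer together.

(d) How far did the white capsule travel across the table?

1.4

The white capsule was near (3.0, 2.0) before and (1.7, 2.6) after, so it travelled √(1.3² + 0.6²) ≈ 1.4 units.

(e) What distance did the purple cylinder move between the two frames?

2.4

From (5.5, 1.4) to (3.2, 2.1), the purple cylinder covered √(2.3² + 0.7²) ≈ 2.4 units.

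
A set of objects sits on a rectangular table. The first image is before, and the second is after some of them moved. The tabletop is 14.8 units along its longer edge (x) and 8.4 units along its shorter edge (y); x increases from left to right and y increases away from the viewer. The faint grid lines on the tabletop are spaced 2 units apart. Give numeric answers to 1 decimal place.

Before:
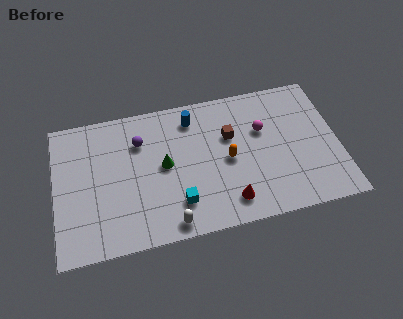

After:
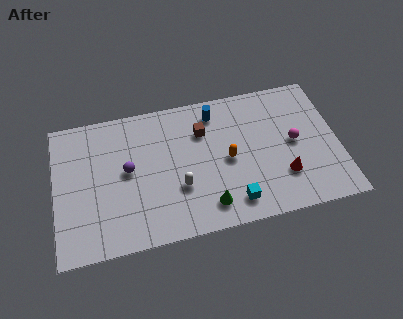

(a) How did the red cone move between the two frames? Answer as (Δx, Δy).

(2.9, 0.9)

The red cone started near (8.9, 1.5) and ended near (11.8, 2.4).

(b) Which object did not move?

the orange capsule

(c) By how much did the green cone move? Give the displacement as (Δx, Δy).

(2.1, -2.9)

From the two frames, the green cone sits at roughly (5.7, 4.4) before and (7.8, 1.5) after.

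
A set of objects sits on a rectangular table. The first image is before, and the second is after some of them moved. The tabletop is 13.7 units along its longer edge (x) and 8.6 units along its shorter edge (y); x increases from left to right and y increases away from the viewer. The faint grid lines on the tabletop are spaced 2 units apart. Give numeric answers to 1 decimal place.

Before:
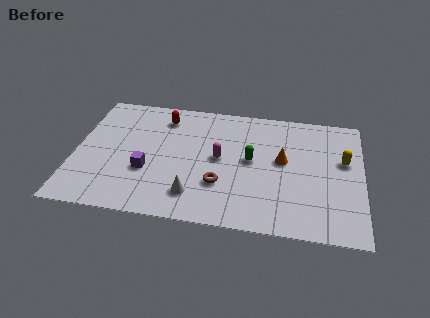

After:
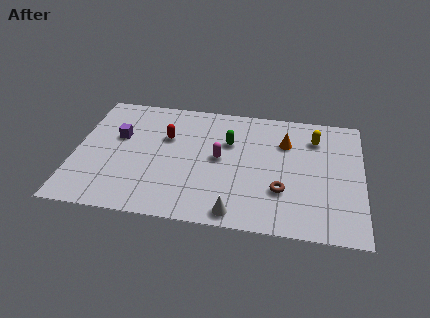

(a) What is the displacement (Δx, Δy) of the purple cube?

(-1.5, 2.2)

The purple cube was at about (3.5, 3.1) and moved to about (2.0, 5.3).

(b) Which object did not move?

the magenta capsule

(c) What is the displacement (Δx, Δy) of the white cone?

(2.0, -0.9)

The white cone started near (5.8, 1.8) and ended near (7.8, 0.9).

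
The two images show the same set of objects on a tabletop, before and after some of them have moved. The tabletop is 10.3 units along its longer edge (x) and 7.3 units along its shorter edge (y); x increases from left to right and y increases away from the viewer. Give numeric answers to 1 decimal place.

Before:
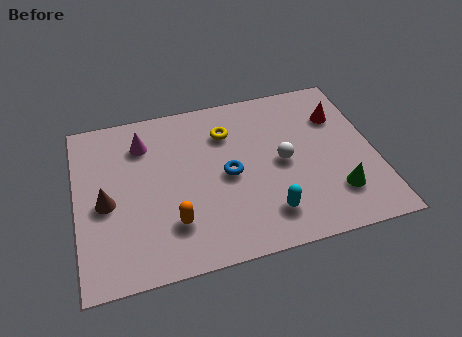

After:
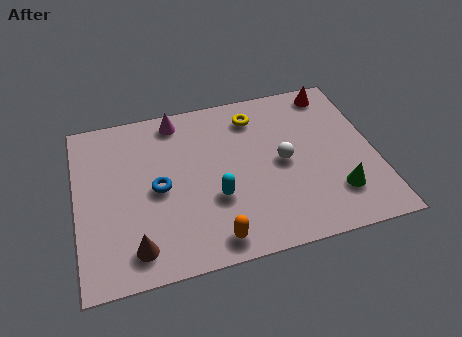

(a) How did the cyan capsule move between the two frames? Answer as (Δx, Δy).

(-1.7, 1.1)

The cyan capsule was at about (6.4, 1.5) and moved to about (4.7, 2.6).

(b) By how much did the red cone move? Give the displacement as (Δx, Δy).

(-0.1, 1.2)

From the two frames, the red cone sits at roughly (9.2, 5.2) before and (9.1, 6.4) after.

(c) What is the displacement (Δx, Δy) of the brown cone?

(0.9, -2.1)

From the two frames, the brown cone sits at roughly (1.0, 3.3) before and (1.9, 1.2) after.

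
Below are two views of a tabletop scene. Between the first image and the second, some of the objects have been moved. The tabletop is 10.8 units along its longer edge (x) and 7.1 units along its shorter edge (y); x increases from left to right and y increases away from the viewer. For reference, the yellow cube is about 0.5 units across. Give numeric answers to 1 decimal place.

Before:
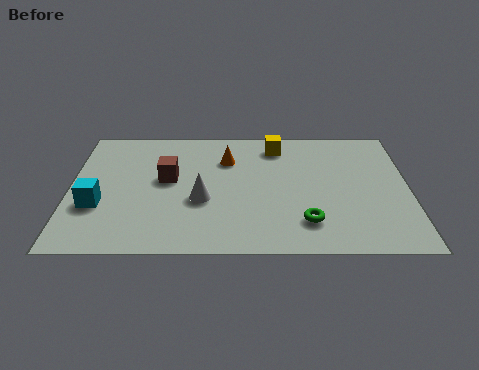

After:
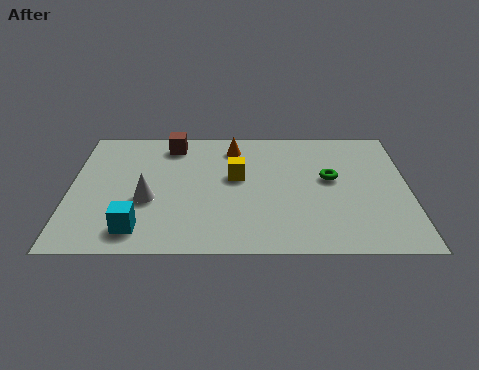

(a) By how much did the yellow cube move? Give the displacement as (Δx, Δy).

(-1.3, -1.8)

The yellow cube was at about (6.6, 5.9) and moved to about (5.3, 4.1).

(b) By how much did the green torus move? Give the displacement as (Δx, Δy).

(0.8, 2.4)

The green torus started near (7.5, 1.6) and ended near (8.3, 4.0).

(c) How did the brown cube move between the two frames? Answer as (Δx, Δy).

(0.1, 2.0)

The brown cube was at about (3.1, 4.0) and moved to about (3.2, 6.0).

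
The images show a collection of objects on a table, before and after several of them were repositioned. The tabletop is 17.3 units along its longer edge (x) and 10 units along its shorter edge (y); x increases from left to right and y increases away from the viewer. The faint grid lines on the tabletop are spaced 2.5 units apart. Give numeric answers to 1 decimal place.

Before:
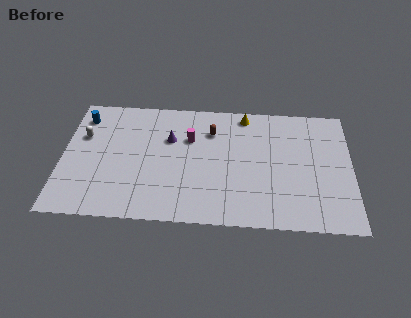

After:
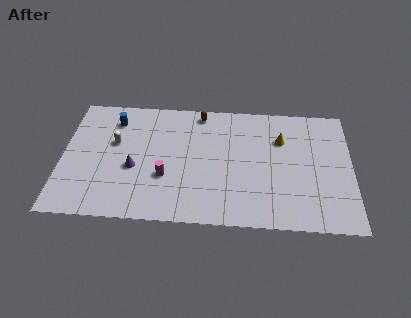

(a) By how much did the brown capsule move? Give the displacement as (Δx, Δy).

(-0.7, 1.5)

From the two frames, the brown capsule sits at roughly (8.9, 7.4) before and (8.2, 8.9) after.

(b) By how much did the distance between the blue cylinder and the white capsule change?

+0.3

They were about 1.6 units apart before and 1.9 after — 0.3 units further apart.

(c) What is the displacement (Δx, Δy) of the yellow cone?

(2.2, -1.9)

From the two frames, the yellow cone sits at roughly (10.9, 8.9) before and (13.1, 7.0) after.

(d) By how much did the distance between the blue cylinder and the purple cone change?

-1.4

The distance was about 5.5 in the first image and 4.1 in the second, so they moved 1.4 units closer together.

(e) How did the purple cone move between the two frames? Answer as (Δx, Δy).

(-2.1, -2.5)

The purple cone started near (6.4, 6.6) and ended near (4.3, 4.1).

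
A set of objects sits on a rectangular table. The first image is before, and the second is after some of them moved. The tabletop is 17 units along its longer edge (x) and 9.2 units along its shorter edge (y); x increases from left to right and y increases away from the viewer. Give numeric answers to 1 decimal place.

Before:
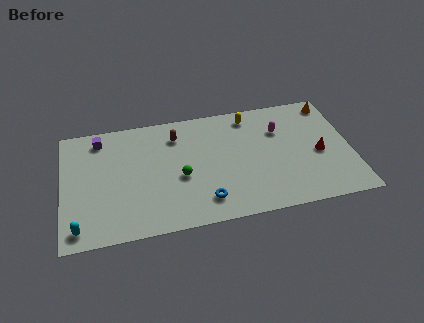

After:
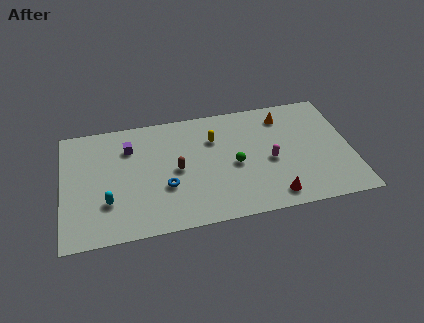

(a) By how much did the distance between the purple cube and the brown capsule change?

-1.0

Before: roughly 4.5 units apart; after: 3.5. That's 1.0 units closer together.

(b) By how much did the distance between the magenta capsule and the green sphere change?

-4.4

The distance was about 6.5 in the first image and 2.1 in the second, so they moved 4.4 units closer together.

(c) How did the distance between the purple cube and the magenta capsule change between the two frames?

-2.1

They were about 10.7 units apart before and 8.6 after — 2.1 units closer together.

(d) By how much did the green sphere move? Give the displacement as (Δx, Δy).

(3.2, 0.3)

From the two frames, the green sphere sits at roughly (6.9, 3.9) before and (10.1, 4.2) after.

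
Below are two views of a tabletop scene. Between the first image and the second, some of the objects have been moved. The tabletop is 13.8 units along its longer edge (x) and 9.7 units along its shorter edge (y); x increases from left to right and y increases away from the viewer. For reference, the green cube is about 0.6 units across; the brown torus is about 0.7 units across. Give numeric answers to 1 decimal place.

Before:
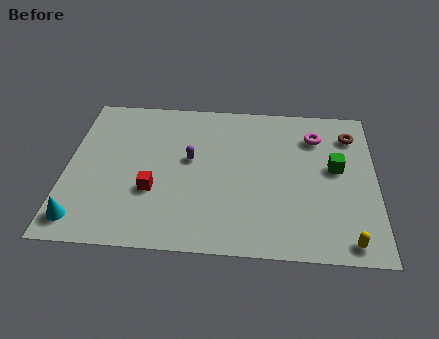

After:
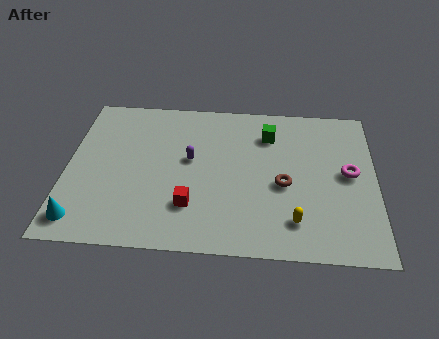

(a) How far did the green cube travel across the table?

3.6

The green cube moved from about (12.0, 5.4) to (9.0, 7.4), a distance of √(3.0² + 2.0²) ≈ 3.6.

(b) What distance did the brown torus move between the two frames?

4.5

From (12.7, 7.6) to (9.7, 4.2), the brown torus covered √(3.0² + 3.4²) ≈ 4.5 units.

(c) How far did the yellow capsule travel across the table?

2.5

The yellow capsule moved from about (12.5, 1.0) to (10.2, 2.0), a distance of √(2.3² + 1.0²) ≈ 2.5.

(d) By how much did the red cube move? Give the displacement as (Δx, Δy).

(1.7, -0.8)

The red cube started near (3.9, 3.4) and ended near (5.6, 2.6).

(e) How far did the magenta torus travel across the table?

2.7

From (11.1, 7.4) to (12.6, 5.1), the magenta torus covered √(1.5² + 2.3²) ≈ 2.7 units.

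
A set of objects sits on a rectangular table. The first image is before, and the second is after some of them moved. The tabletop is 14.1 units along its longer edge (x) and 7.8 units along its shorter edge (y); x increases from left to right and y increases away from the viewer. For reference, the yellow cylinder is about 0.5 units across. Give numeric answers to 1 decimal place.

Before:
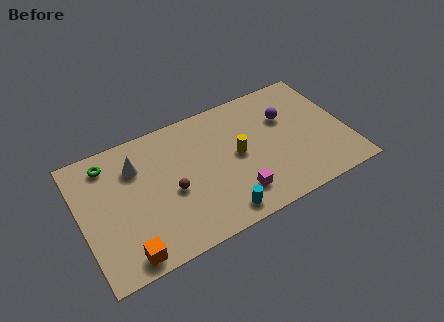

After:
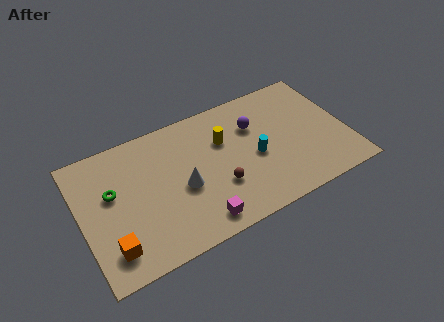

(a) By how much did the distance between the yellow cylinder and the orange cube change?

+0.3

Before: roughly 7.0 units apart; after: 7.3. That's 0.3 units further apart.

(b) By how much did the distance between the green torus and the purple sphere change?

-1.8

Before: roughly 9.5 units apart; after: 7.7. That's 1.8 units closer together.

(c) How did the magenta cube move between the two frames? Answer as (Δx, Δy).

(-2.1, -0.6)

The magenta cube was at about (7.9, 1.7) and moved to about (5.8, 1.1).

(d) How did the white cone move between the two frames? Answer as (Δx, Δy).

(2.2, -2.3)

The white cone was at about (3.1, 5.7) and moved to about (5.3, 3.4).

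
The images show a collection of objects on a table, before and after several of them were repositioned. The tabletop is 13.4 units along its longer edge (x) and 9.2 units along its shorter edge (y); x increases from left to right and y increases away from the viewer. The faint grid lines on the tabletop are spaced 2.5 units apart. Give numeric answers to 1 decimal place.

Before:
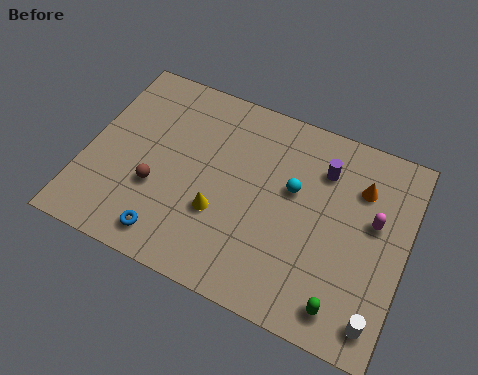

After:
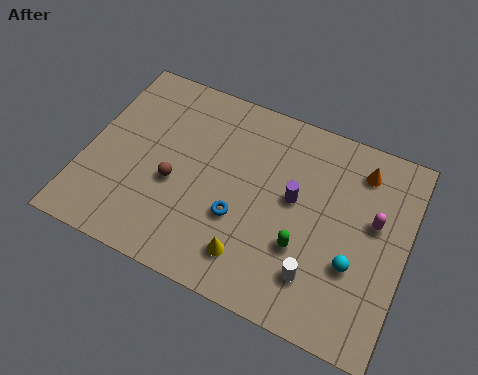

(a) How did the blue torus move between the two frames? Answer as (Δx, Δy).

(2.7, 2.0)

From the two frames, the blue torus sits at roughly (3.9, 1.3) before and (6.6, 3.3) after.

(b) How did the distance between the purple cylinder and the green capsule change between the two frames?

-3.7

The distance was about 5.8 in the first image and 2.1 in the second, so they moved 3.7 units closer together.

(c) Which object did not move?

the magenta capsule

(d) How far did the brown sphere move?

0.9

The brown sphere moved from about (3.1, 3.3) to (3.8, 3.8), a distance of √(0.7² + 0.5²) ≈ 0.9.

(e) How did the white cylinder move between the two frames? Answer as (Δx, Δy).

(-2.6, 0.8)

The white cylinder started near (12.6, 1.3) and ended near (10.0, 2.1).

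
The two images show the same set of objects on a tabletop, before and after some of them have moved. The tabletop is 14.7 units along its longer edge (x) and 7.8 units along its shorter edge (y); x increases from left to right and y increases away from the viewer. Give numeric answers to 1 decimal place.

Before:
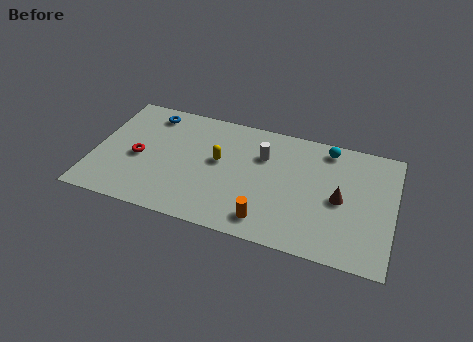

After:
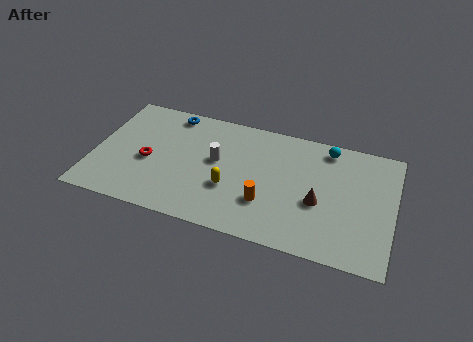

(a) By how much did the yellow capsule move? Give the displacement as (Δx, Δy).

(0.7, -1.6)

From the two frames, the yellow capsule sits at roughly (6.1, 4.4) before and (6.8, 2.8) after.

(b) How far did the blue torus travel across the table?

1.0

The blue torus was near (2.5, 6.6) before and (3.5, 6.9) after, so it travelled √(1.0² + 0.3²) ≈ 1.0 units.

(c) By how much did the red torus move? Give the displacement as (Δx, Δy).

(0.5, -0.1)

From the two frames, the red torus sits at roughly (2.2, 3.5) before and (2.7, 3.4) after.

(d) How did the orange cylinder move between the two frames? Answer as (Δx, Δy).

(-0.1, 1.1)

The orange cylinder started near (8.7, 1.3) and ended near (8.6, 2.4).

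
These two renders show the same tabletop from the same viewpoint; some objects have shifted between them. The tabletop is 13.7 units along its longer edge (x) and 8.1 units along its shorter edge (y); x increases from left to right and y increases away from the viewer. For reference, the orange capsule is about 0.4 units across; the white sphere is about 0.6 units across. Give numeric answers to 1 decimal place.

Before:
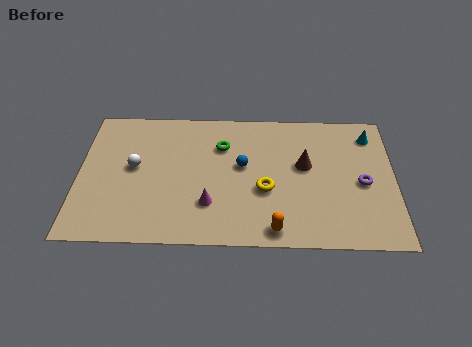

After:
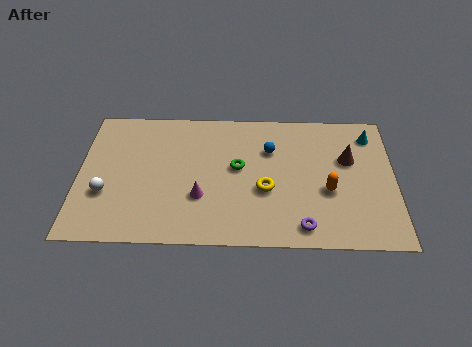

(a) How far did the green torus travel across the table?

1.5

The green torus moved from about (6.2, 5.8) to (6.9, 4.5), a distance of √(0.7² + 1.3²) ≈ 1.5.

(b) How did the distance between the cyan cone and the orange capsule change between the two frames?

-3.2

Before: roughly 7.1 units apart; after: 3.9. That's 3.2 units closer together.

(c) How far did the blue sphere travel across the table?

1.6

The blue sphere moved from about (7.1, 4.6) to (8.3, 5.6), a distance of √(1.2² + 1.0²) ≈ 1.6.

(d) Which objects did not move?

the yellow torus and the cyan cone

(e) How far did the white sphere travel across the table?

2.0

The white sphere moved from about (2.4, 4.4) to (1.2, 2.8), a distance of √(1.2² + 1.6²) ≈ 2.0.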